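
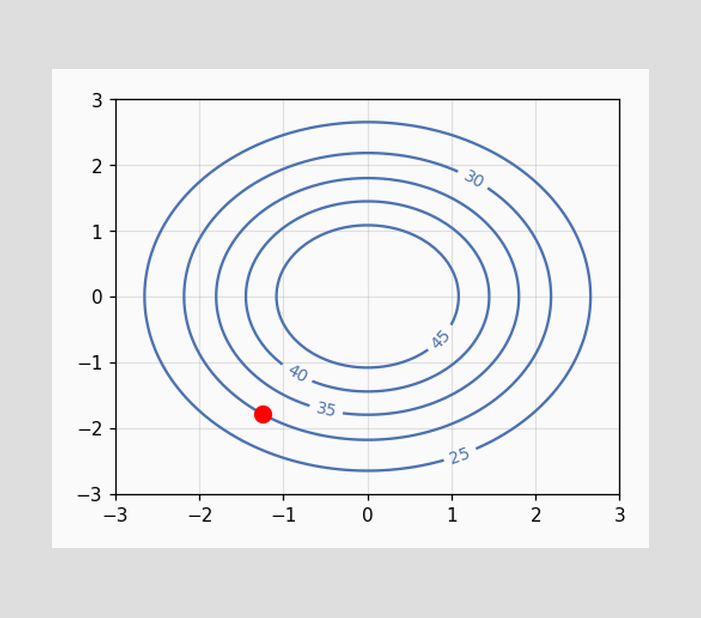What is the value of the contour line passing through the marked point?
The marked point sits on the contour labelled 30.

30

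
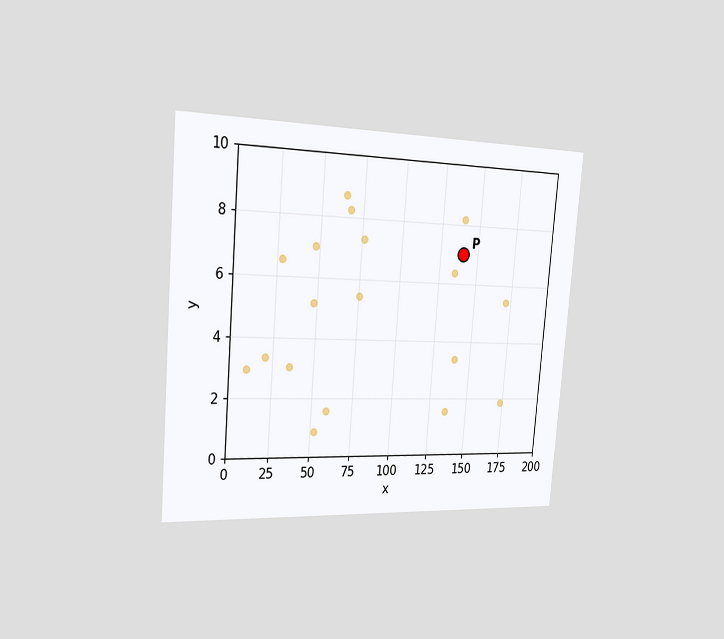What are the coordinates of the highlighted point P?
(140, 7)

The chart is tilted about 5° clockwise and viewed slightly from the left. Following the gridlines from P to each axis, P sits at (140, 7).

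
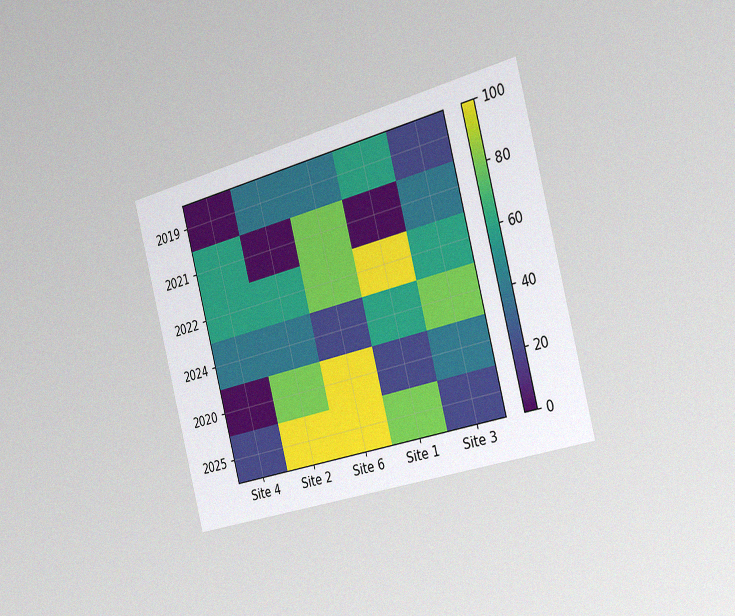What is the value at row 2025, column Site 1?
The chart is tilted about 15° counter-clockwise and viewed slightly from the right, with some photo noise. Matching cell (2025, Site 1) against the colorbar gives 80.

80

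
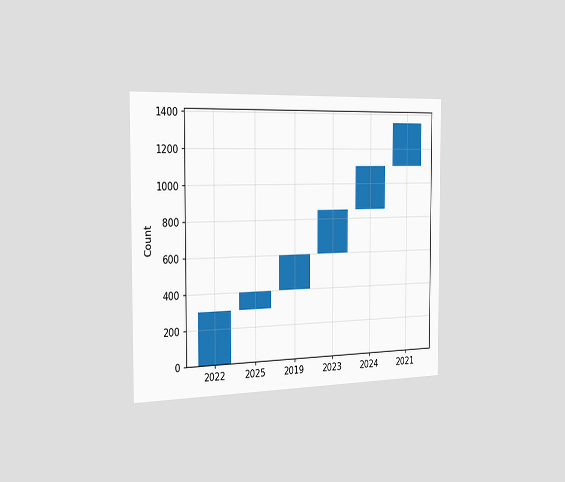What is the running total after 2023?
850

The chart is viewed slightly from the left. After 2023 the running total reaches 850.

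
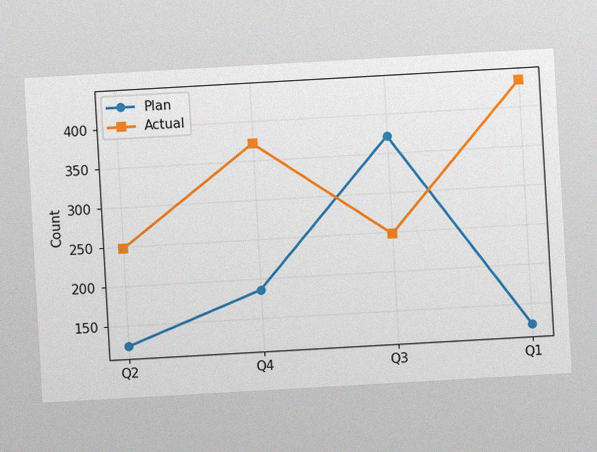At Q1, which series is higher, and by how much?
Actual, by 310

The chart is tilted about 3° counter-clockwise, with some photo noise. At Q1, Actual sits above the other line by 310.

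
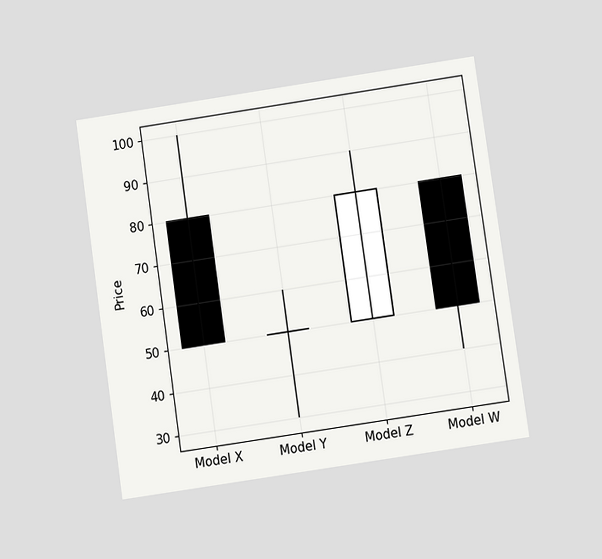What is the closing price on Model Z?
The chart is tilted about 8° counter-clockwise and viewed at a slight angle. The Model Z candle closes at 80.

80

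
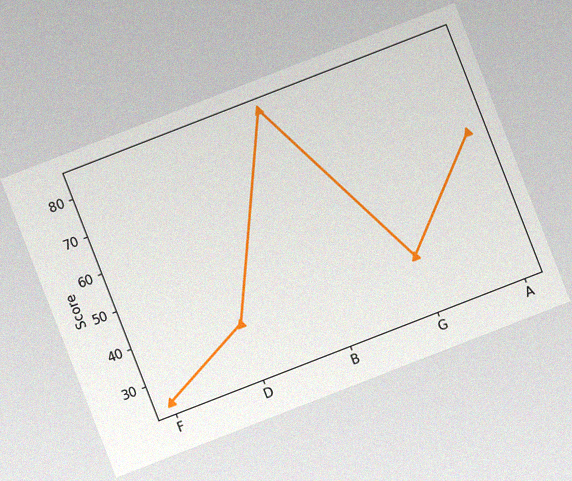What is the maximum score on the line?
84

The chart is tilted about 21° counter-clockwise, with some photo noise. The highest point is at B, and reading across to the y-axis gives 84.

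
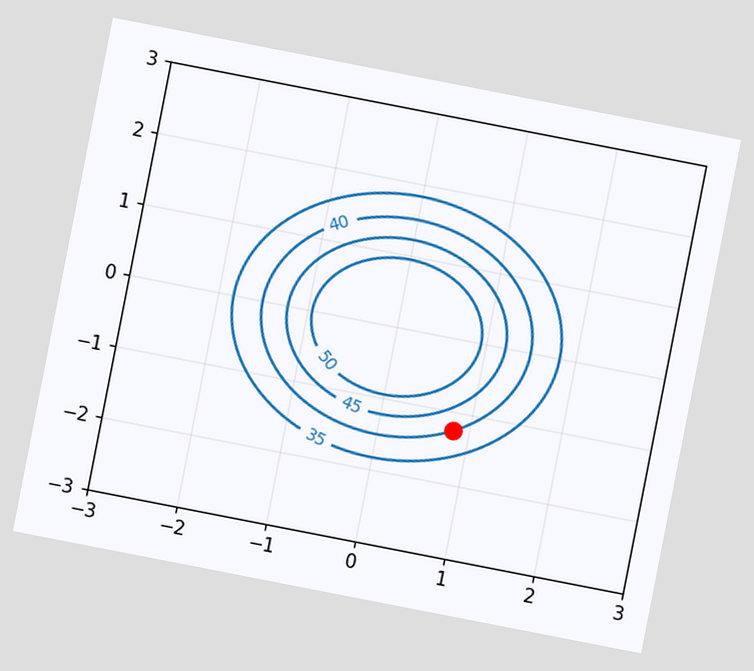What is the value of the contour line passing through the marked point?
The chart is tilted about 11° clockwise. The marked point sits on the contour labelled 40.

40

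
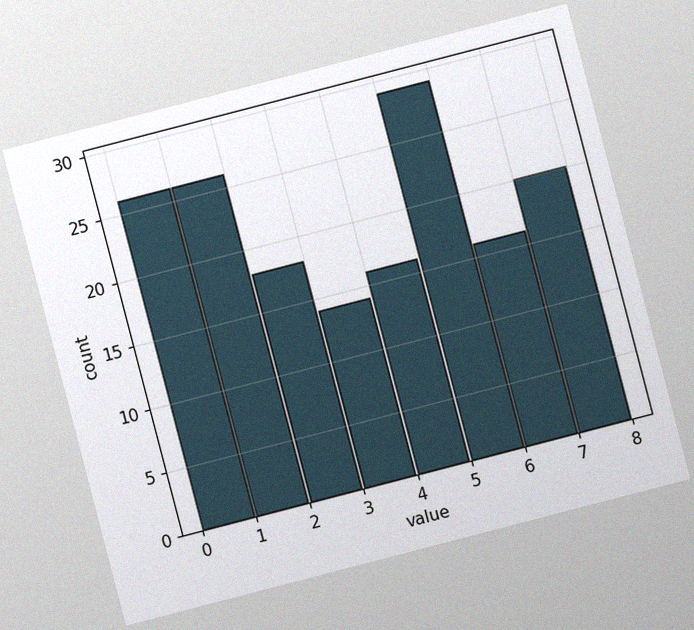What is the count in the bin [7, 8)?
The chart is tilted about 15° counter-clockwise, with some photo noise. The [7, 8) bin has height 20.

20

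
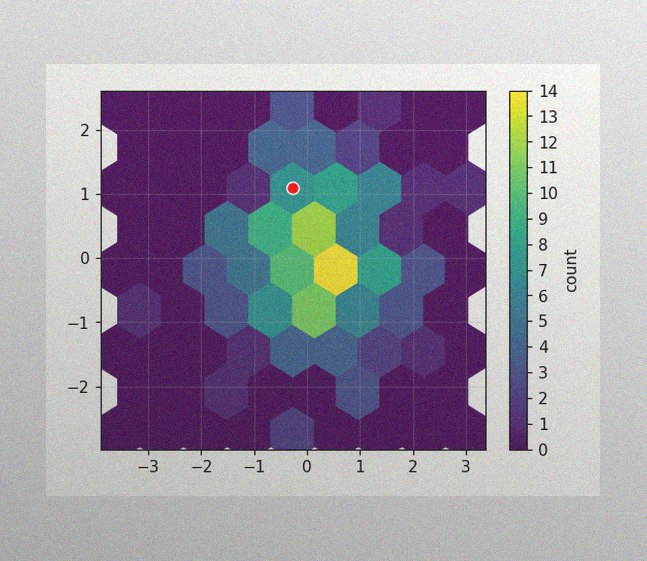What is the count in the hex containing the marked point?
The image has some photo noise and uneven lighting. The marked hex reads 7 on the colorbar.

7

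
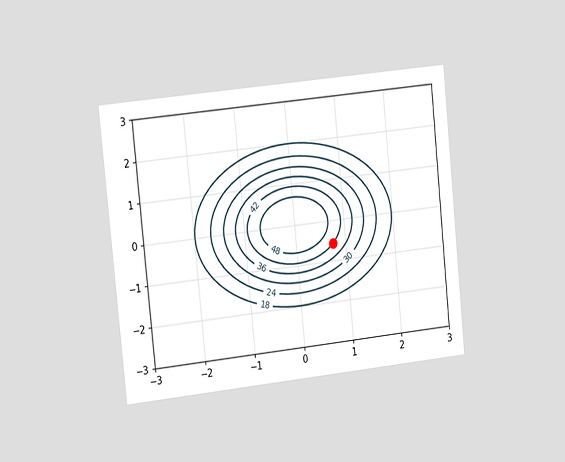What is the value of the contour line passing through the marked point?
The chart is tilted about 6° counter-clockwise and viewed slightly from the left. The marked point sits on the contour labelled 42.

42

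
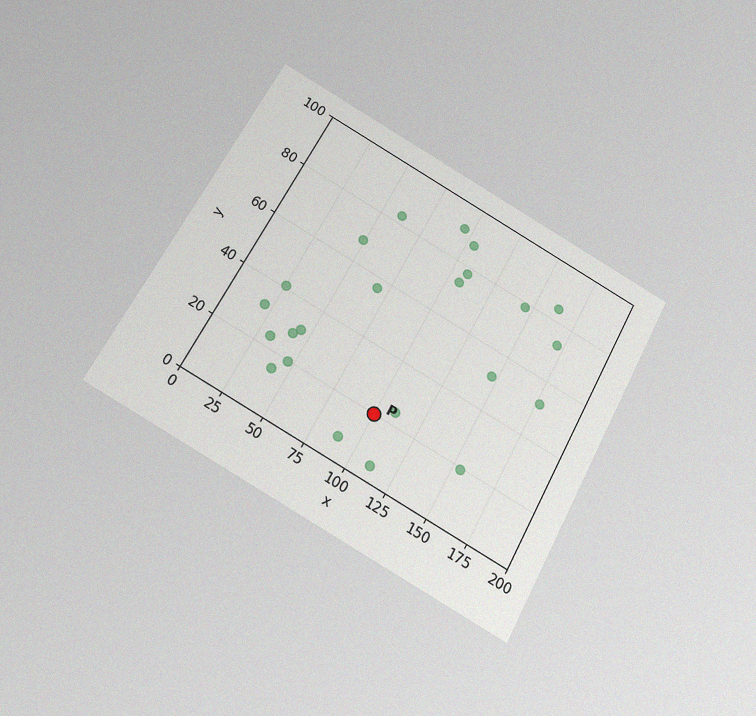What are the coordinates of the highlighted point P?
(100, 20)

The chart is tilted about 29° clockwise and viewed slightly from below, with some photo noise. Following the gridlines from P to each axis, P sits at (100, 20).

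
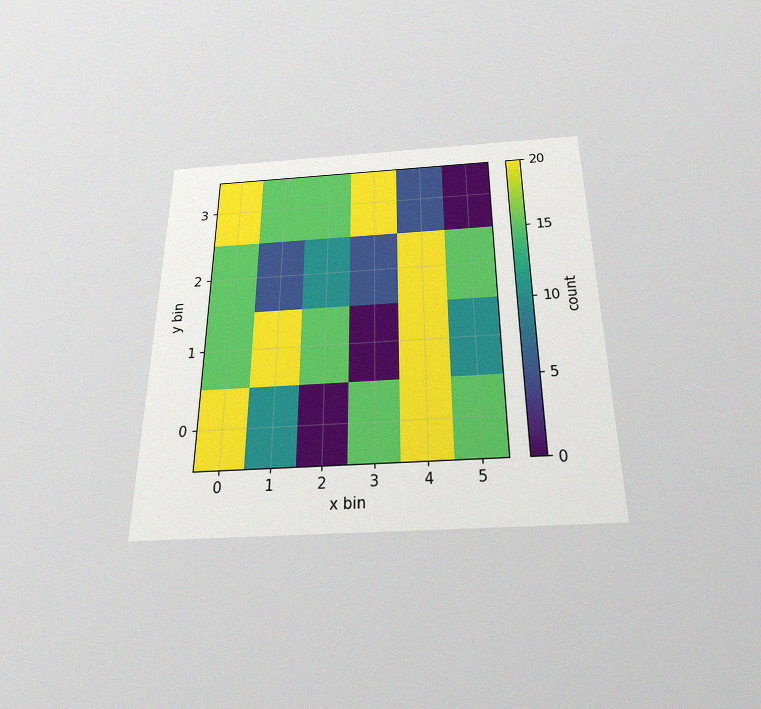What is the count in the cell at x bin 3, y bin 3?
20

The chart is viewed slightly from below, with some photo noise. Matching the cell (3, 3) against the colorbar gives 20.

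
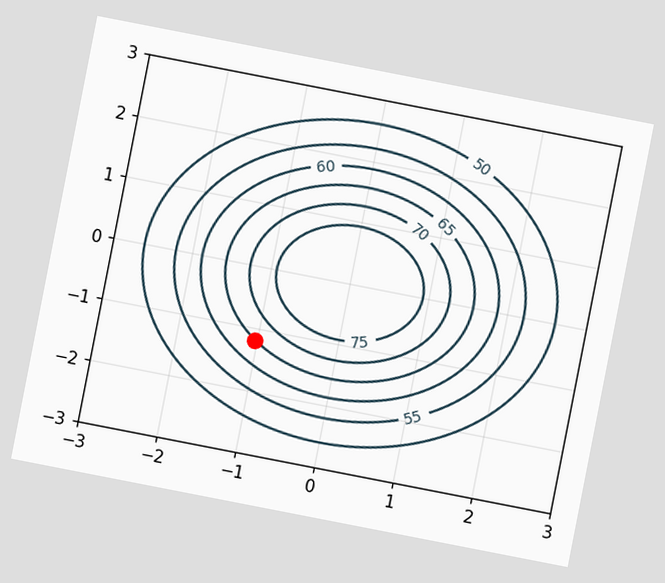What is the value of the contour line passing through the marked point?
The chart is tilted about 11° clockwise. The marked point sits on the contour labelled 65.

65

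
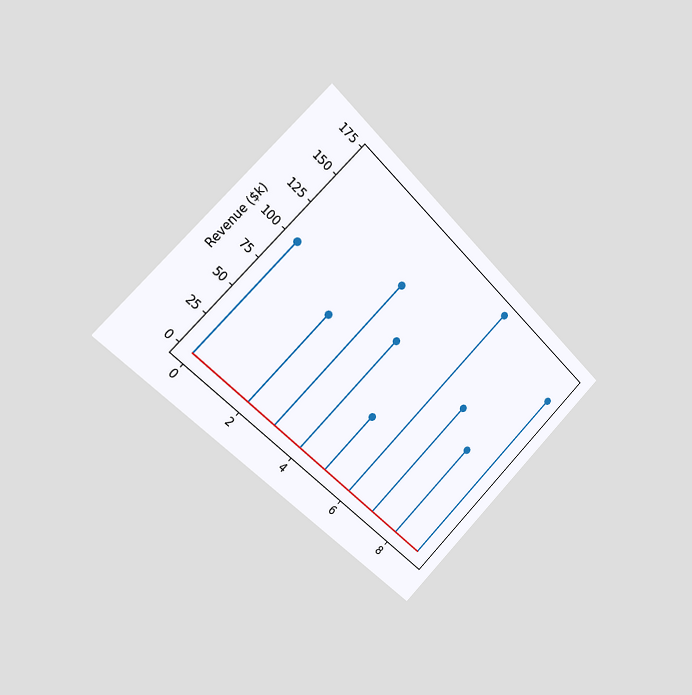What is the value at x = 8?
$80k

The chart is tilted about 45° clockwise and viewed slightly from the left. The stem at x=8 reaches $80k.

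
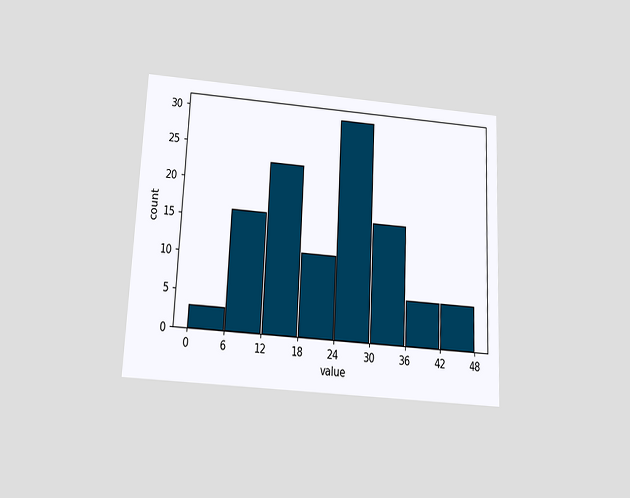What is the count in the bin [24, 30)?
The chart is tilted about 3° clockwise and viewed slightly from below. The [24, 30) bin has height 30.

30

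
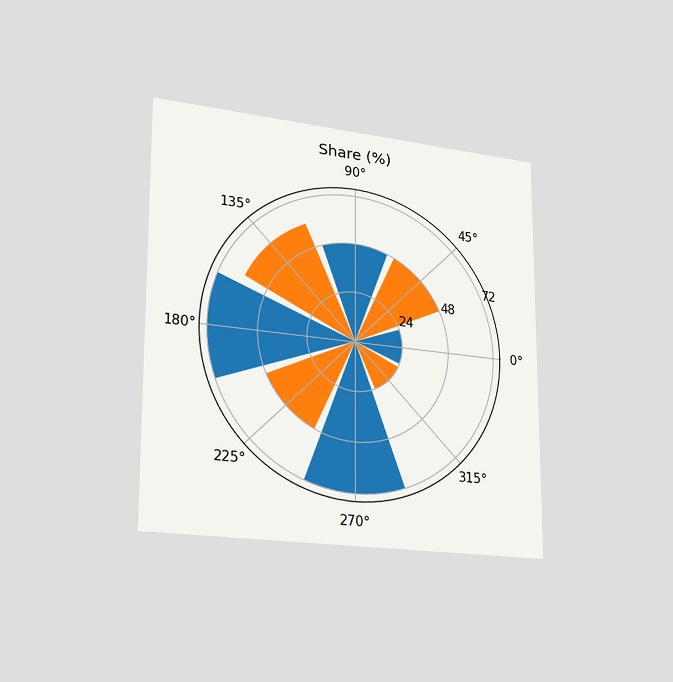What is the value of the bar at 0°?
24%

The chart is viewed slightly from the left. The bar at 0° reaches 24% on the radial axis.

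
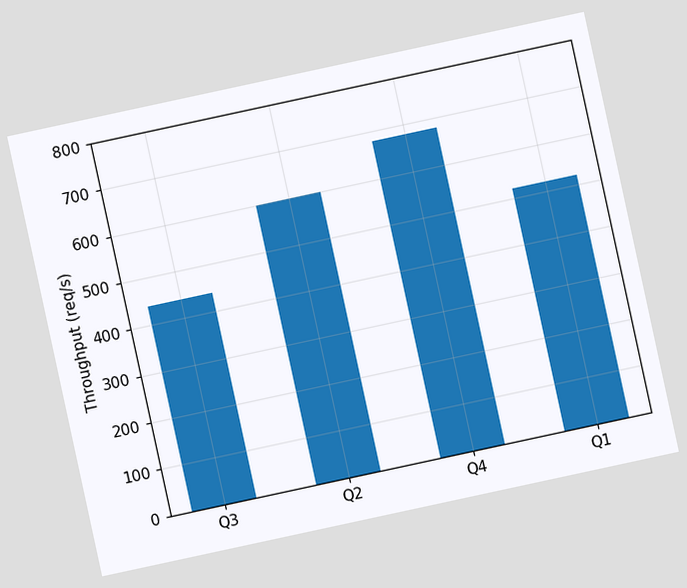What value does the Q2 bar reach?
The chart is tilted about 12° counter-clockwise. Reading along the chart's y-axis, the Q2 bar reaches 600req/s.

600req/s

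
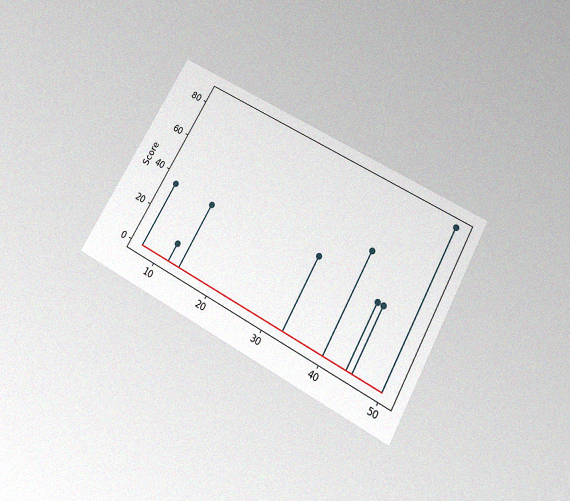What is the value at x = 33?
40

The chart is tilted about 29° clockwise and viewed slightly from below, with some photo noise. The stem at x=33 reaches 40.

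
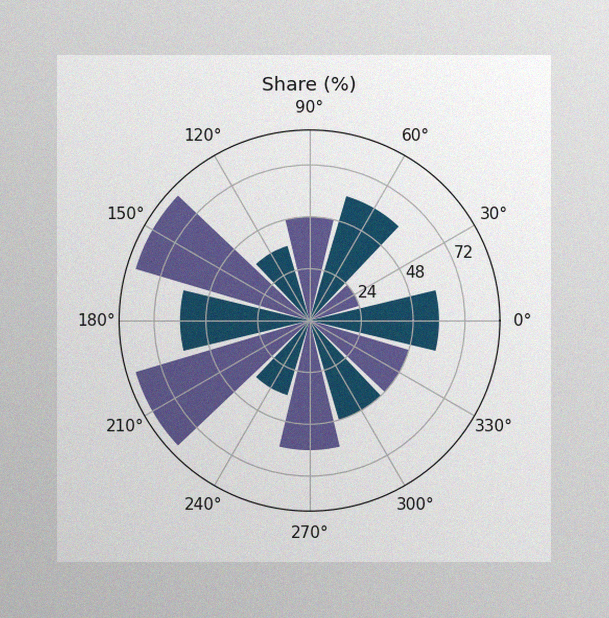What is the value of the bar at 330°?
48%

The image has some photo noise and uneven lighting. The bar at 330° reaches 48% on the radial axis.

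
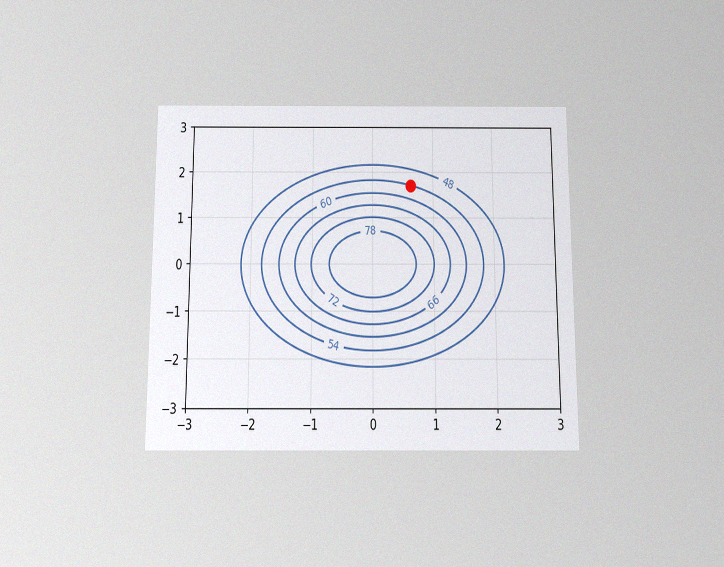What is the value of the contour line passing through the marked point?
The chart is viewed slightly from below, with some photo noise. The marked point sits on the contour labelled 54.

54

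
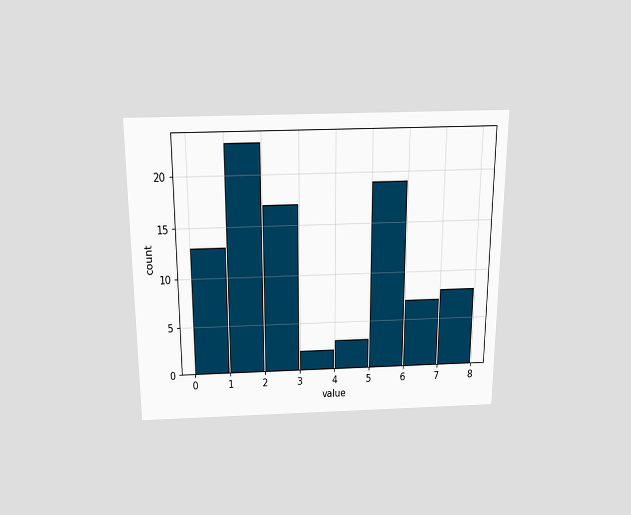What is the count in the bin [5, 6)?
The chart is viewed slightly from above. The [5, 6) bin has height 19.

19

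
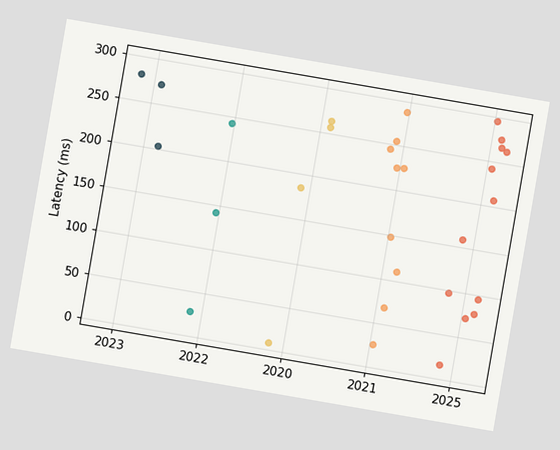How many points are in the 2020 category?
4

The chart is tilted about 10° clockwise. Counting the markers in the 2020 column gives 4.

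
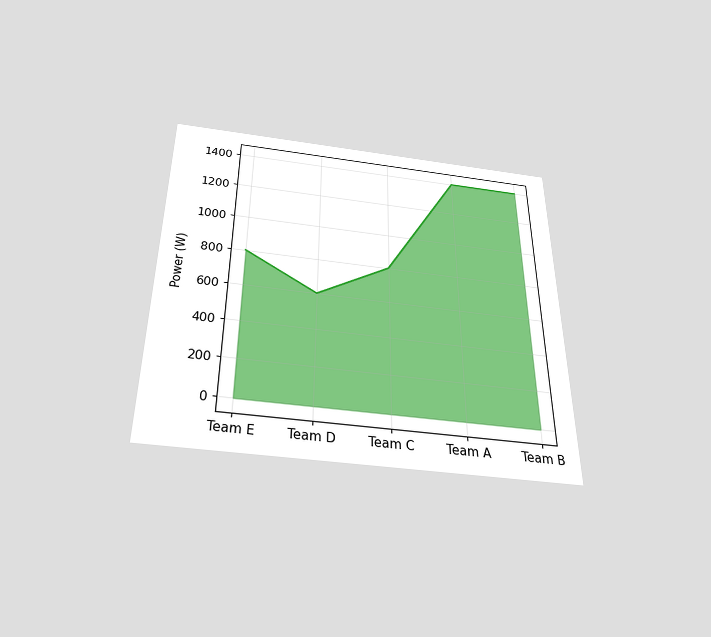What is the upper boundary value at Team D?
The chart is viewed slightly from below. At Team D the upper boundary is at 600W.

600W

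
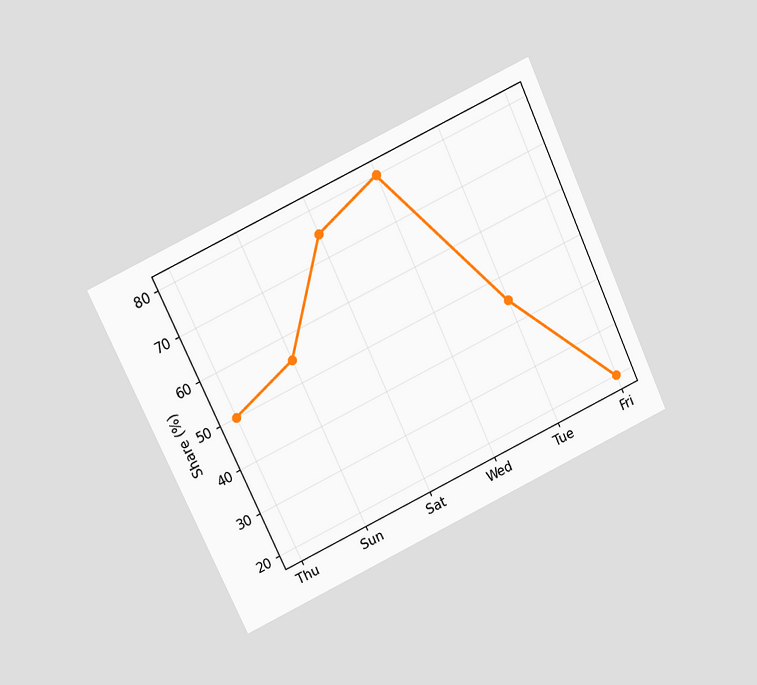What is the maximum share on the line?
80%

The chart is tilted about 25° counter-clockwise and viewed slightly from above. The highest point is at Wed, and reading across to the y-axis gives 80%.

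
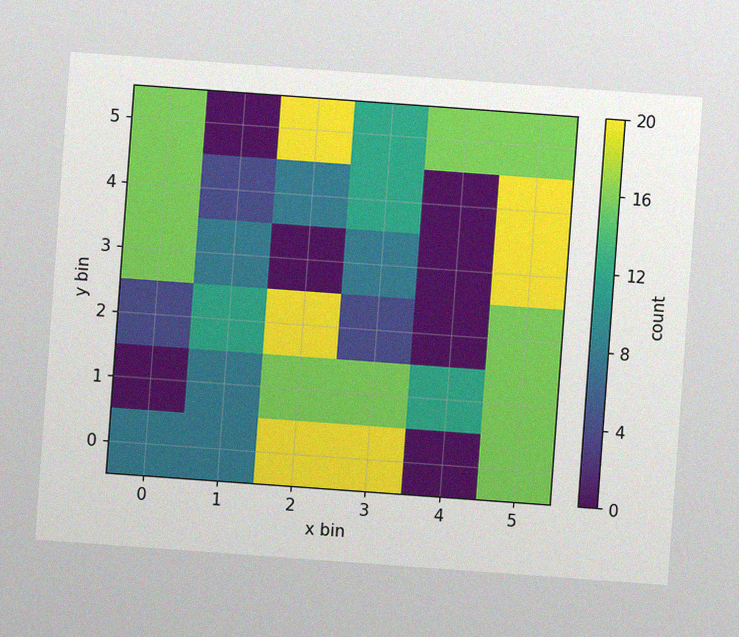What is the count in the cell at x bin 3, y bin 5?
12

The chart is tilted about 4° clockwise, with some photo noise. Matching the cell (3, 5) against the colorbar gives 12.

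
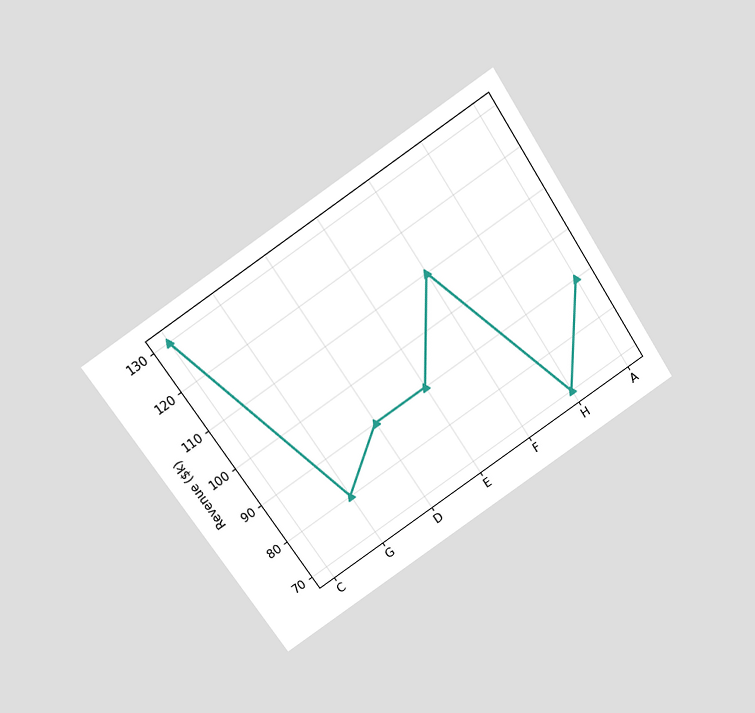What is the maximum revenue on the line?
The chart is tilted about 34° counter-clockwise and viewed slightly from above. The highest point is at C, and reading across to the y-axis gives $130k.

$130k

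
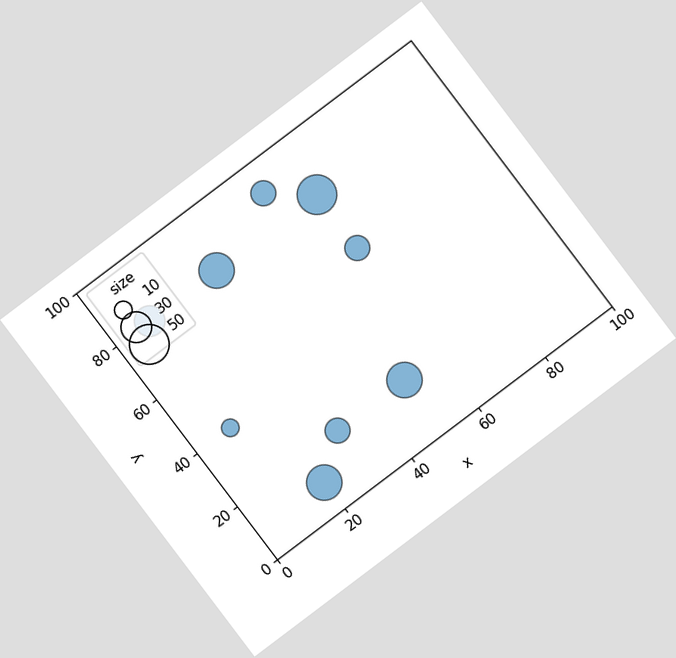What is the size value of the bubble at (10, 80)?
30

The chart is tilted about 37° counter-clockwise. Matching the bubble at (10, 80) against the size legend gives 30.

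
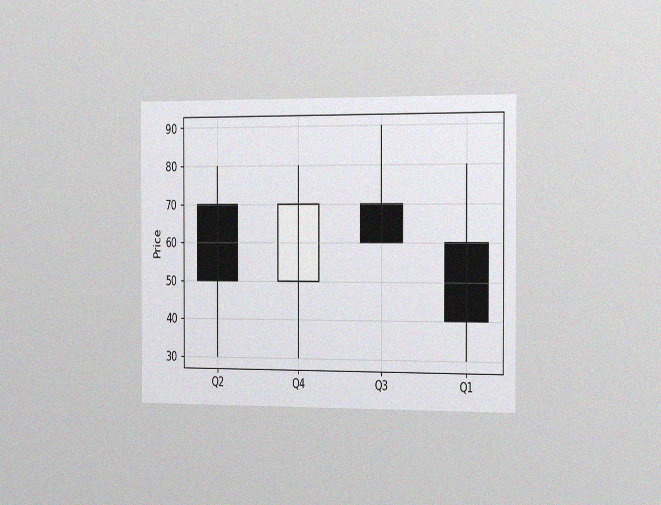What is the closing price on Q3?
The chart is viewed slightly from the right, with some photo noise. The Q3 candle closes at 60.

60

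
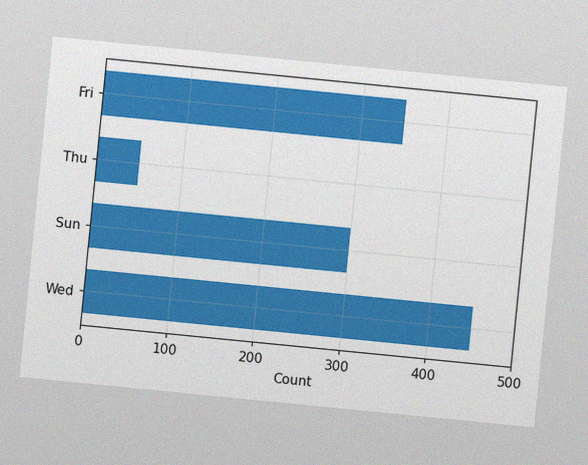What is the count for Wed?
The chart is tilted about 6° clockwise, with some photo noise. Reading along the chart's x-axis, the Wed bar reaches 450.

450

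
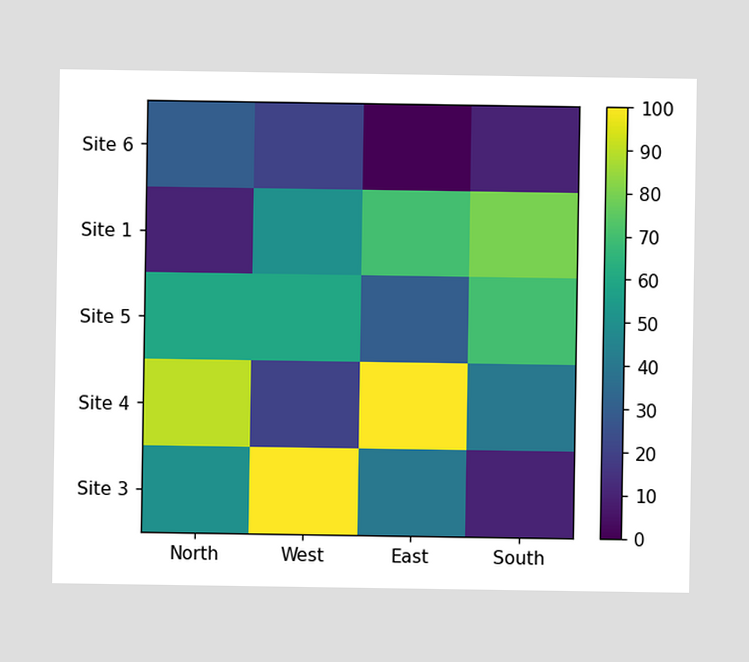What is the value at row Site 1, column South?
Matching cell (Site 1, South) against the colorbar gives 80.

80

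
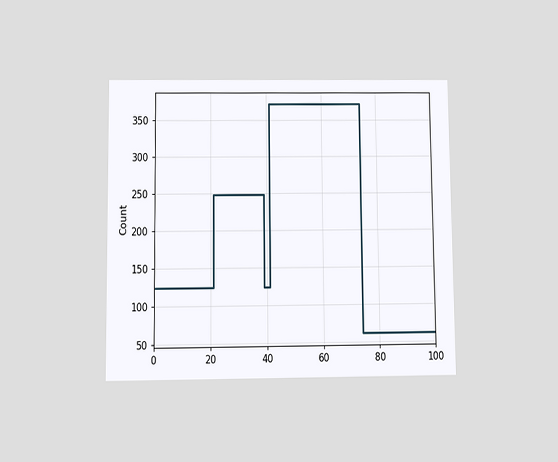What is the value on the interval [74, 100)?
The chart is viewed at a slight angle. On [74, 100) the step sits at 62.

62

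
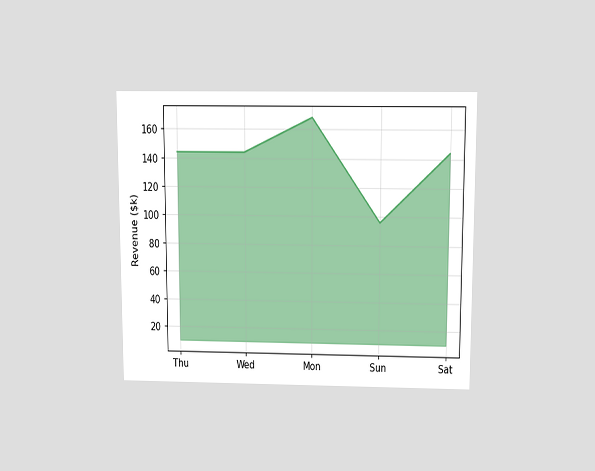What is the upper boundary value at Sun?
$96k

The chart is viewed slightly from above. At Sun the upper boundary is at $96k.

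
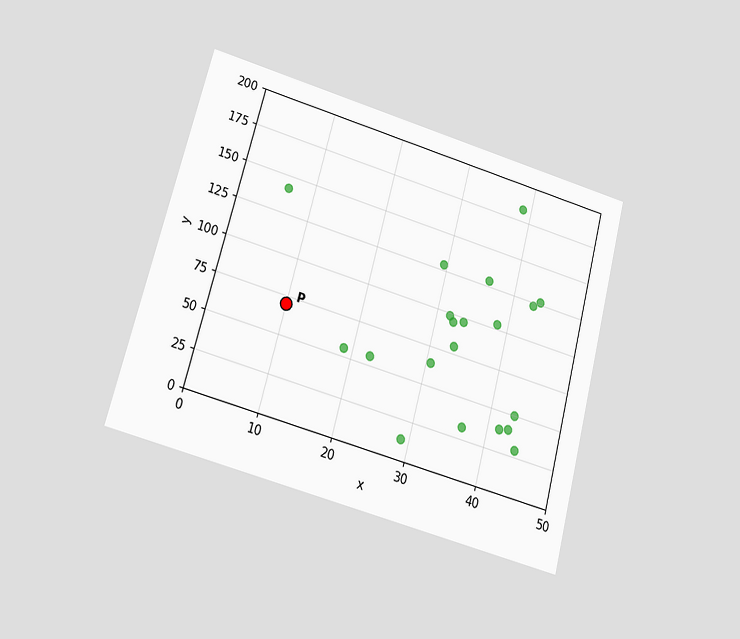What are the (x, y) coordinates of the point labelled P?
The chart is tilted about 15° clockwise and viewed at a slight angle. Following the gridlines from P to each axis, P sits at (10, 70).

(10, 70)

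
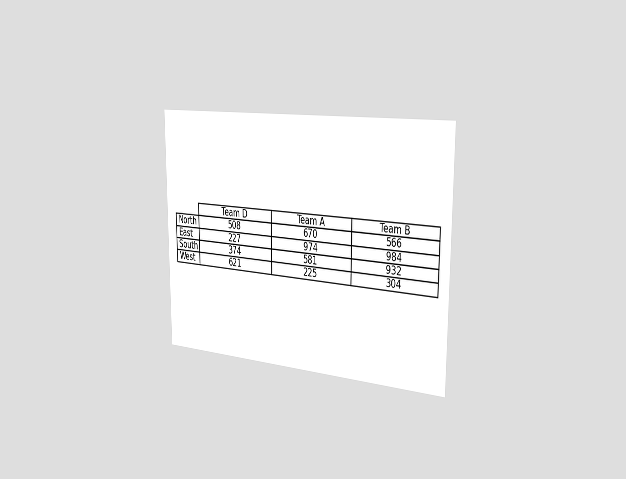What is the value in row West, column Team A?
The chart is viewed slightly from the right. The (West, Team A) cell reads 225.

225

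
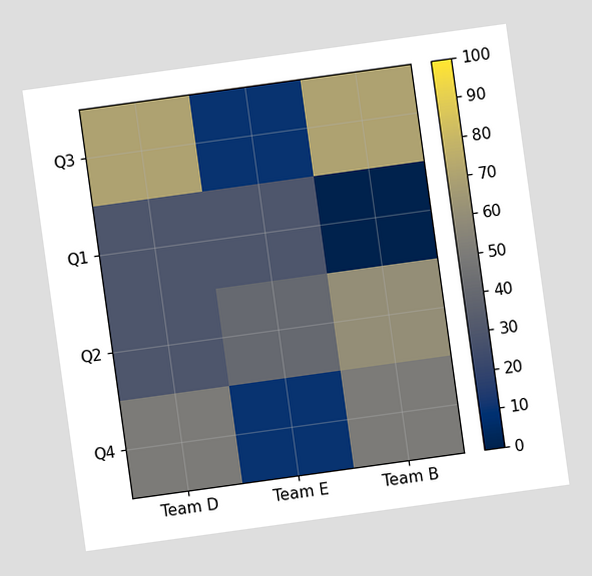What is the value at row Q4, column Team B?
The chart is tilted about 8° counter-clockwise. Matching cell (Q4, Team B) against the colorbar gives 50.

50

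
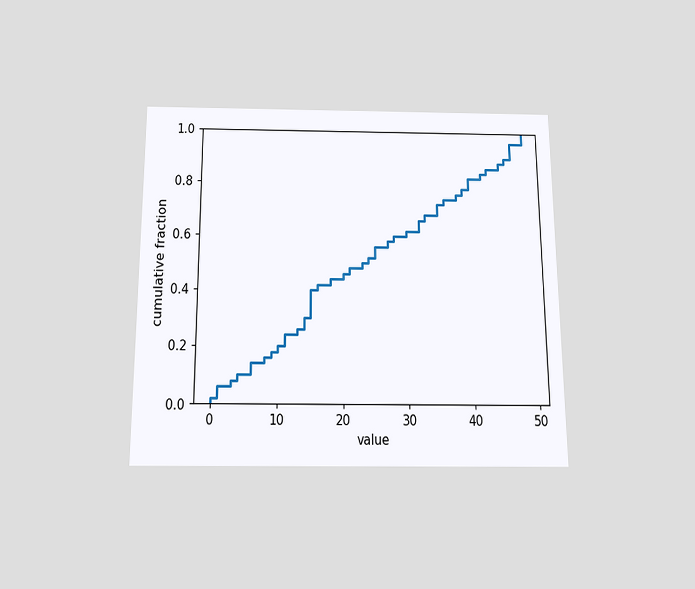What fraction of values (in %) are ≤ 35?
72%

The chart is viewed slightly from below. At x=35 the ECDF step is at 72%.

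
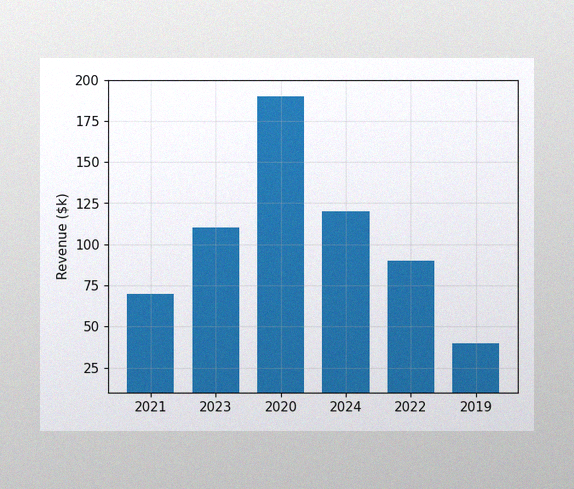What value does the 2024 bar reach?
The image has some photo noise and uneven lighting. Reading along the chart's y-axis, the 2024 bar reaches $120k.

$120k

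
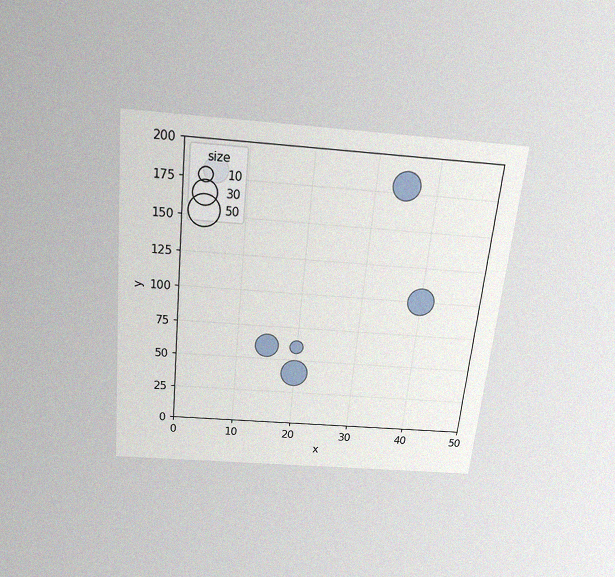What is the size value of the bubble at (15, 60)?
30

The chart is tilted about 6° clockwise and viewed slightly from above, with some photo noise. Matching the bubble at (15, 60) against the size legend gives 30.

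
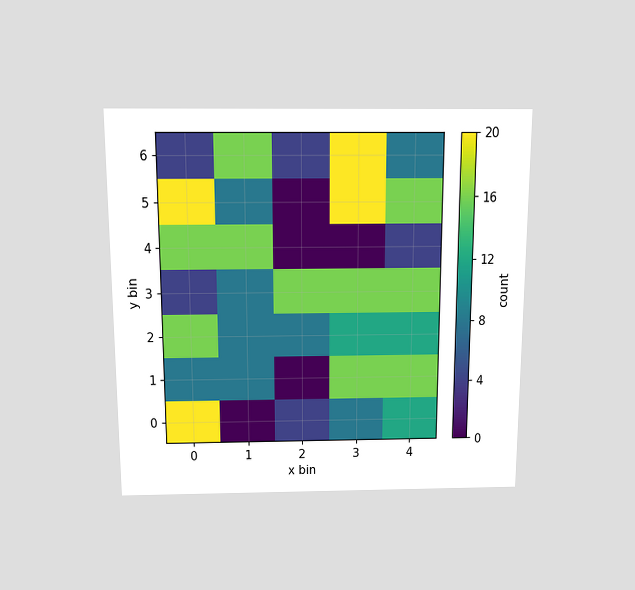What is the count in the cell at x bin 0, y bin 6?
4

The chart is viewed slightly from above. Matching the cell (0, 6) against the colorbar gives 4.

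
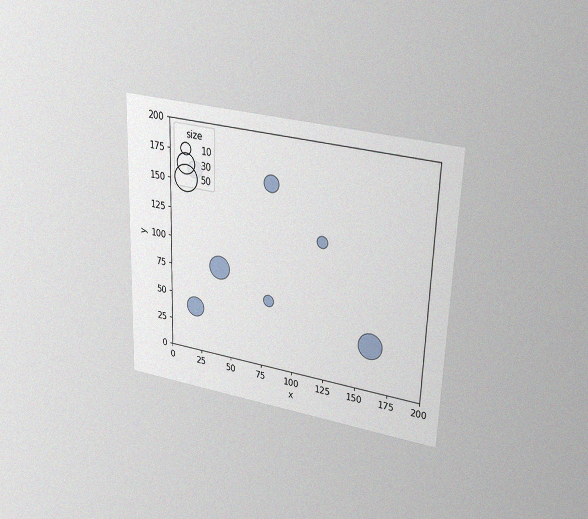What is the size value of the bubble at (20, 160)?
The chart is viewed slightly from above, with some photo noise. Matching the bubble at (20, 160) against the size legend gives 20.

20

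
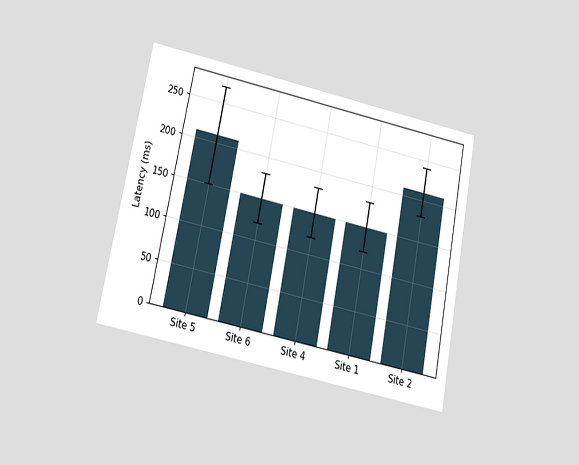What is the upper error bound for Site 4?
180ms

The chart is tilted about 11° clockwise and viewed slightly from below. The Site 4 bar's upper whisker reaches 180ms.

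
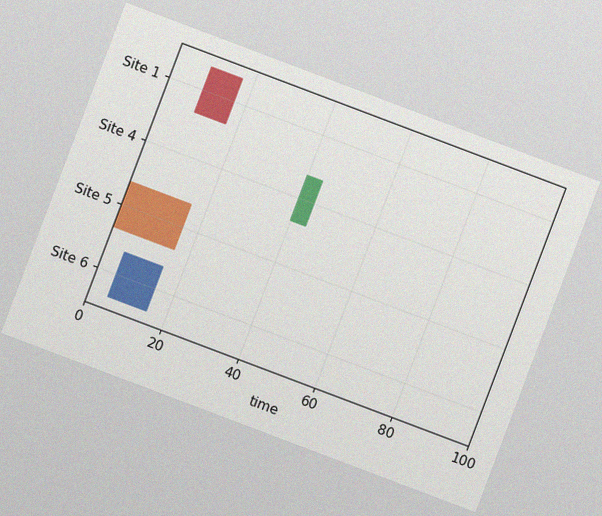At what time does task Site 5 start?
0

The chart is tilted about 21° clockwise, with some photo noise. The Site 5 bar begins at t=0.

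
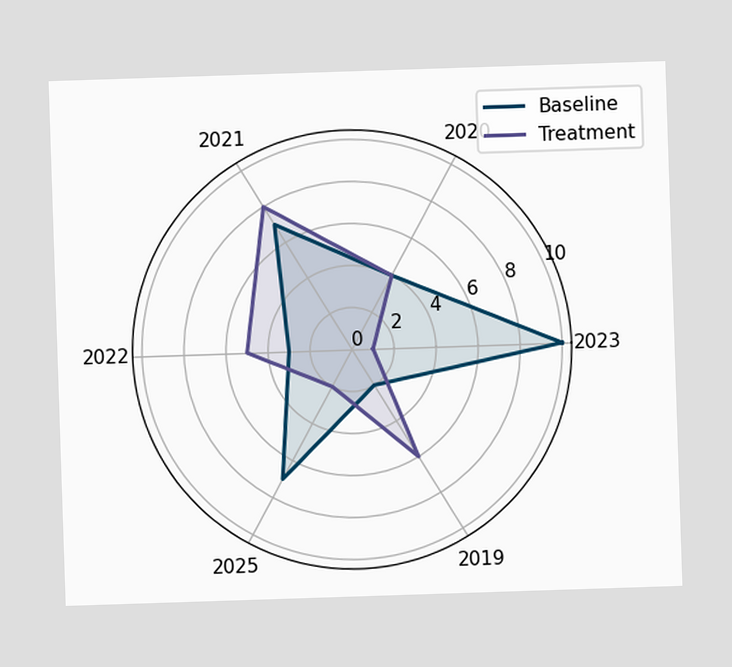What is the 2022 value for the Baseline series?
On the 2022 axis, Baseline reaches 3.

3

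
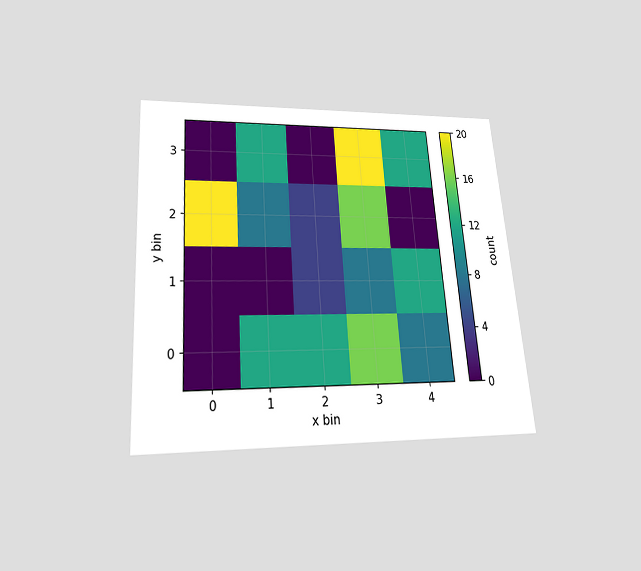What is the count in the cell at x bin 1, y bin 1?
0

The chart is tilted about 4° counter-clockwise and viewed slightly from below. Matching the cell (1, 1) against the colorbar gives 0.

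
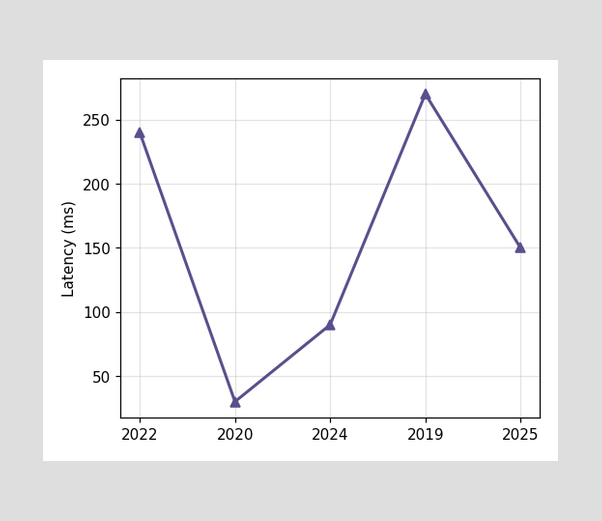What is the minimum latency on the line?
The lowest point is at 2020, and reading across to the y-axis gives 30ms.

30ms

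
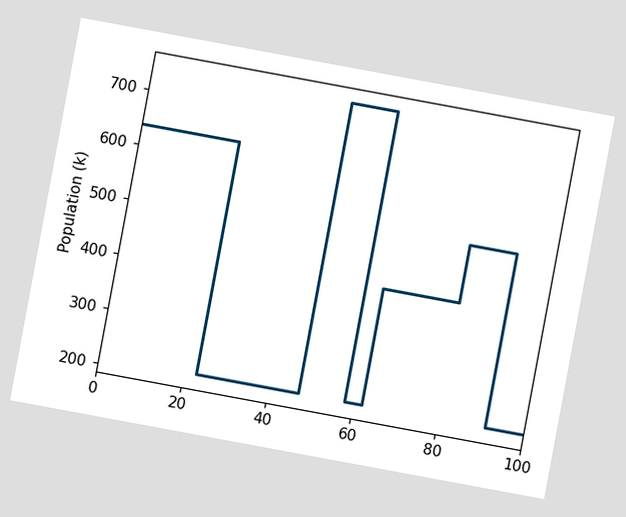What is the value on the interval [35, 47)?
212k

The chart is tilted about 11° clockwise. On [35, 47) the step sits at 212k.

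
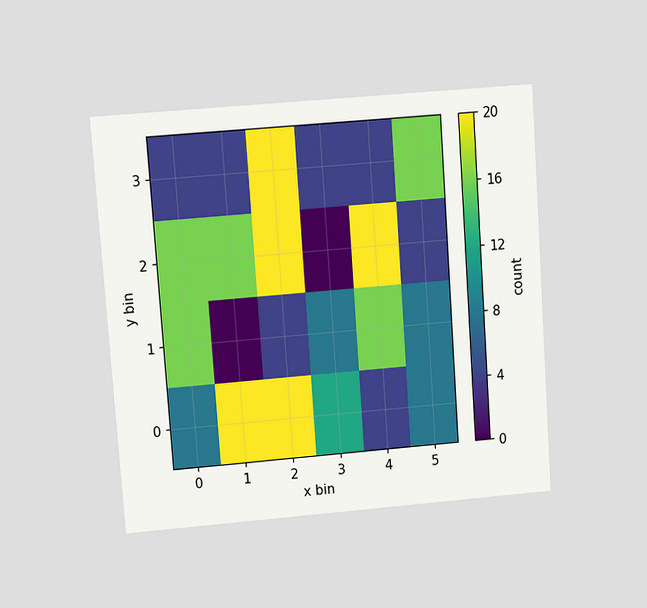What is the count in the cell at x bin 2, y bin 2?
20

The chart is tilted about 4° counter-clockwise and viewed at a slight angle. Matching the cell (2, 2) against the colorbar gives 20.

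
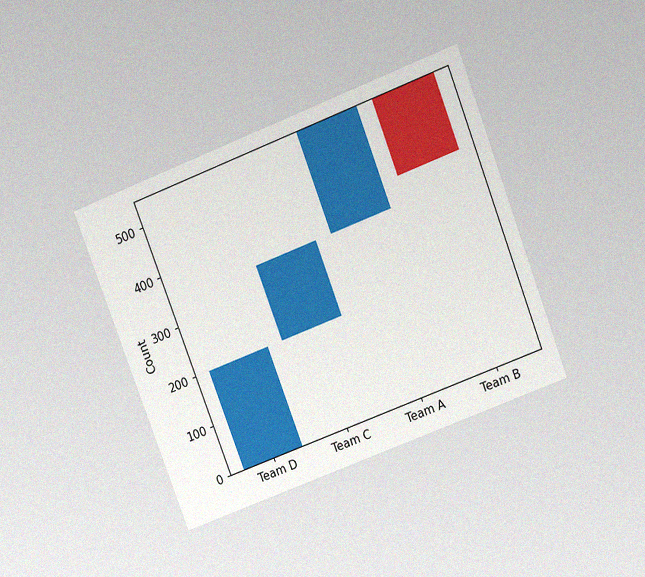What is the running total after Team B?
The chart is tilted about 21° counter-clockwise and viewed slightly from above, with some photo noise. After Team B the running total reaches 400.

400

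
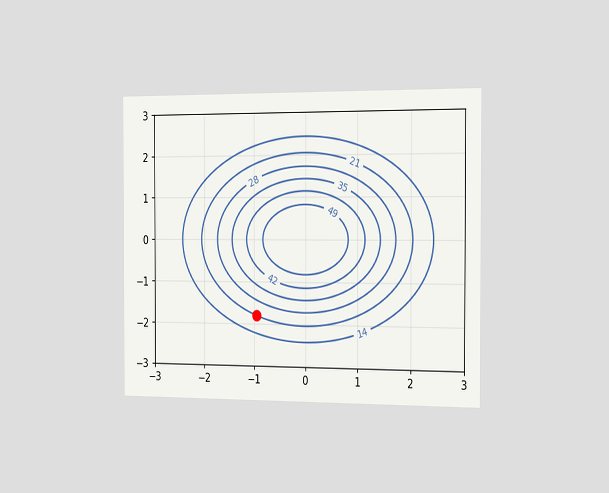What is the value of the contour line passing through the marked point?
The chart is viewed slightly from the right. The marked point sits on the contour labelled 21.

21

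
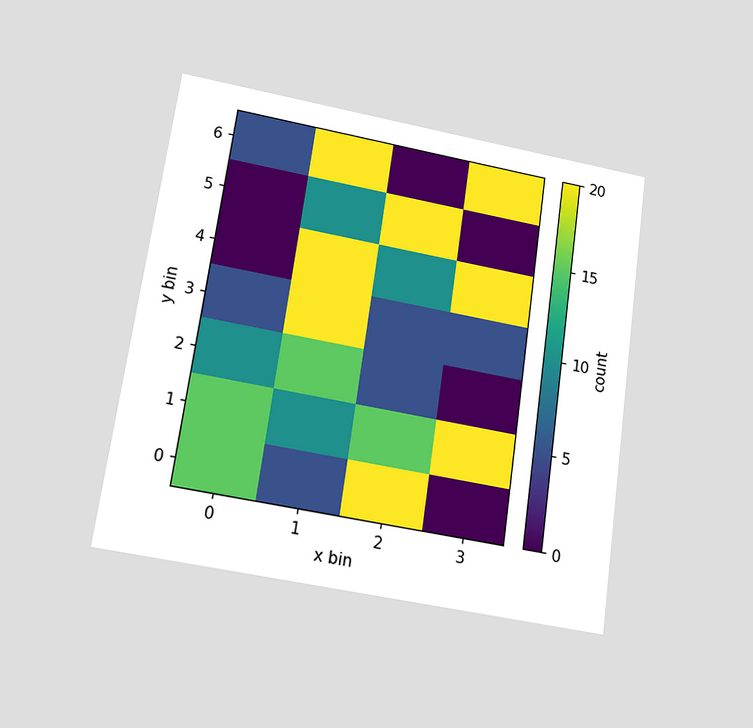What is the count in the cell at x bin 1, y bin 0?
5

The chart is tilted about 8° clockwise and viewed slightly from below. Matching the cell (1, 0) against the colorbar gives 5.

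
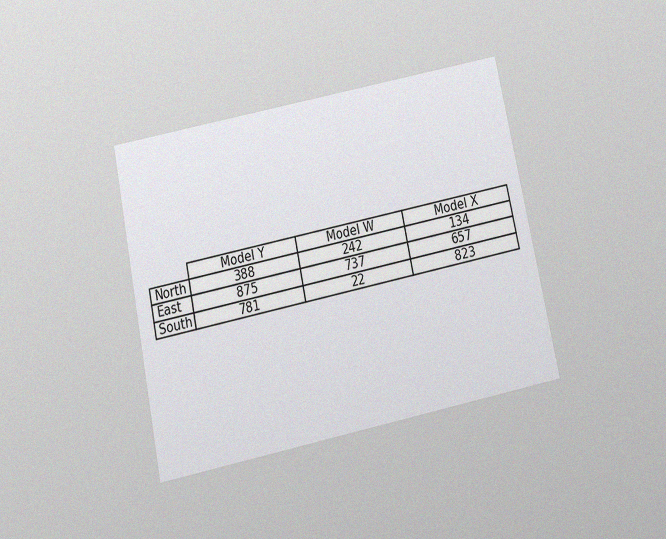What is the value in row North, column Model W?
242

The chart is tilted about 12° counter-clockwise and viewed slightly from below, with some photo noise. The (North, Model W) cell reads 242.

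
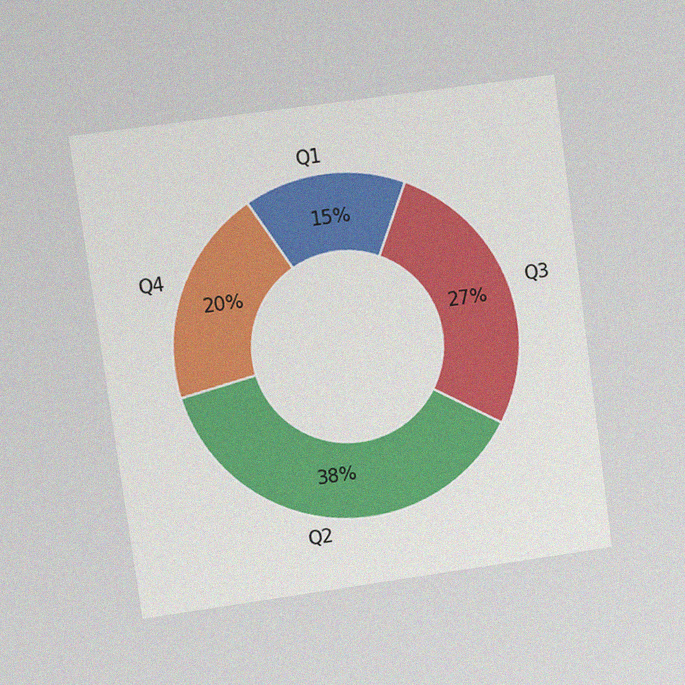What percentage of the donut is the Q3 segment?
The chart is tilted about 8° counter-clockwise and viewed at a slight angle, with some photo noise. The Q3 segment takes up 27% of the ring.

27%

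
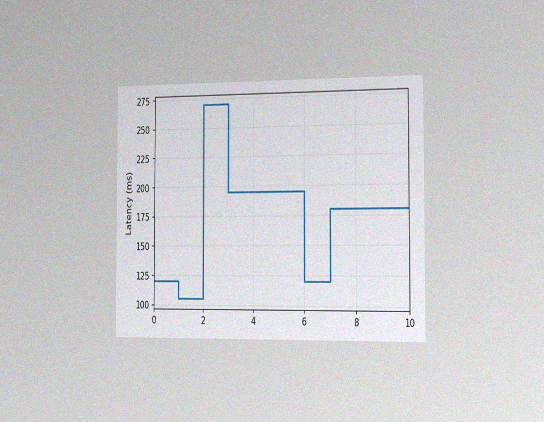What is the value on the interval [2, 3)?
The chart is viewed slightly from the right, with some photo noise. On [2, 3) the step sits at 270ms.

270ms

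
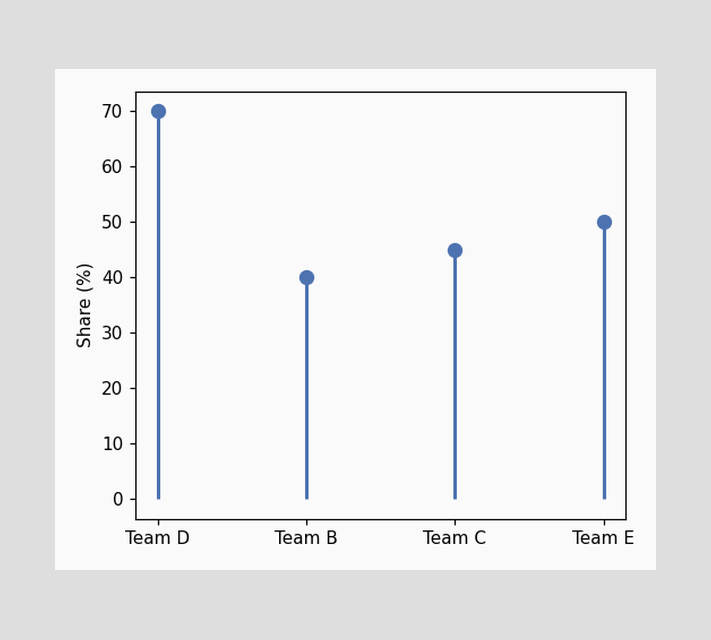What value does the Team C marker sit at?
The Team C marker sits at 45%.

45%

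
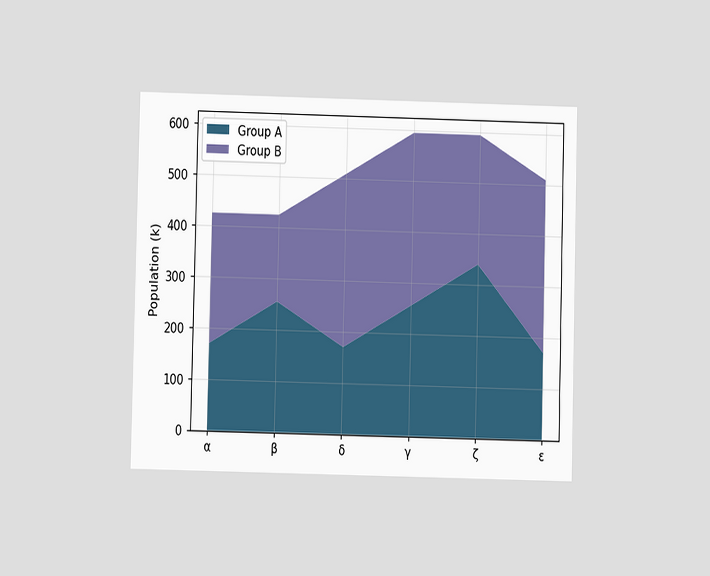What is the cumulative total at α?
425k

The chart is viewed at a slight angle. The stacked total at α reaches 425k.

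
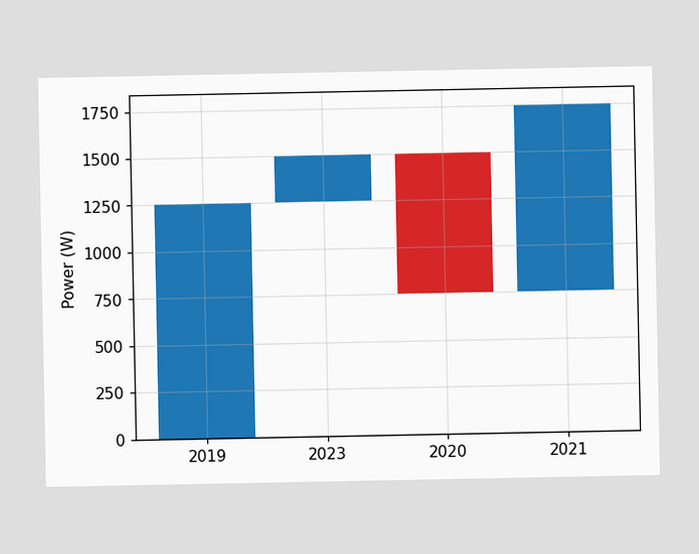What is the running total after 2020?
750W

After 2020 the running total reaches 750W.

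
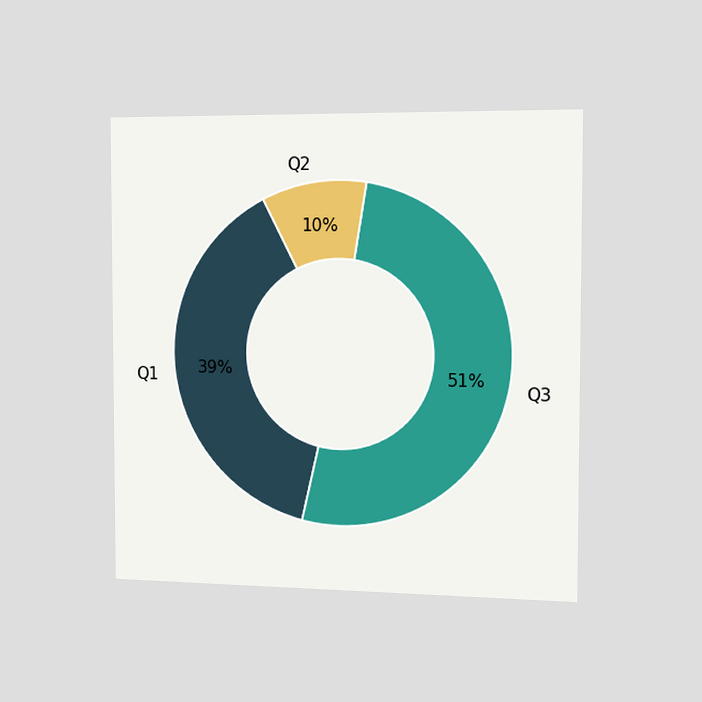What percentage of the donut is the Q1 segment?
The chart is viewed slightly from the right. The Q1 segment takes up 39% of the ring.

39%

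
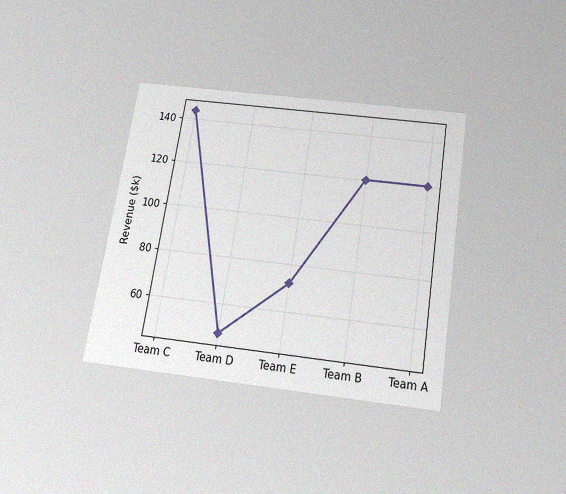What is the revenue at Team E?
$72k

The chart is tilted about 9° clockwise and viewed slightly from below, with some photo noise. At Team E, the line is at $72k.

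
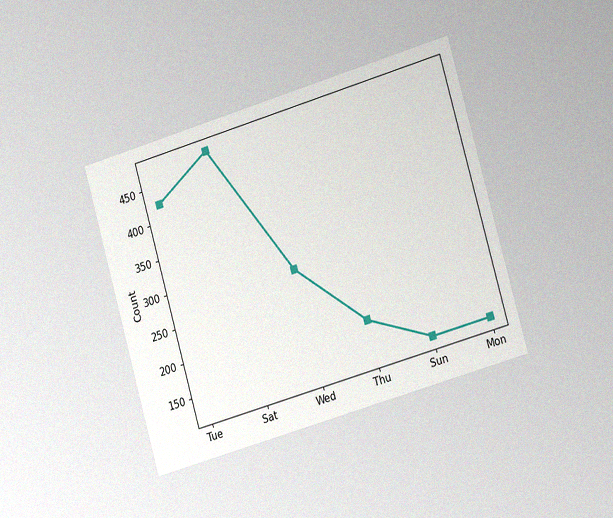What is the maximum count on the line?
The chart is tilted about 16° counter-clockwise and viewed at a slight angle, with some photo noise. The highest point is at Sat, and reading across to the y-axis gives 475.

475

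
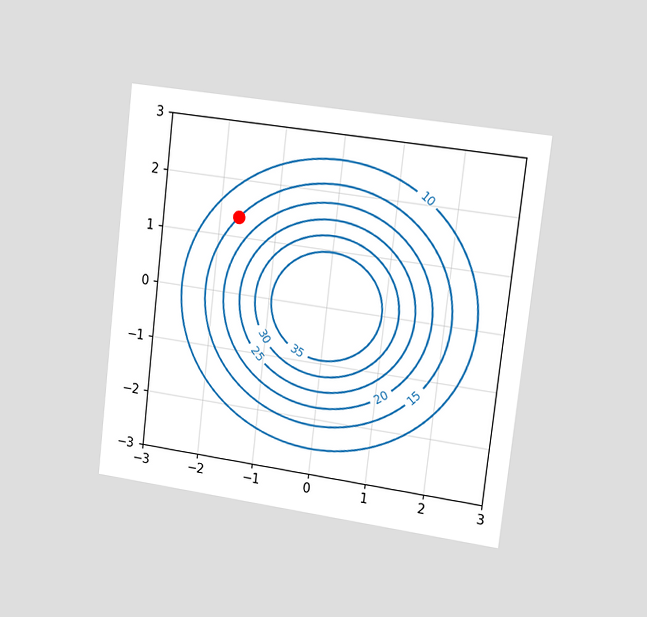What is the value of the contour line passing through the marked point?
The chart is tilted about 7° clockwise and viewed slightly from the right. The marked point sits on the contour labelled 15.

15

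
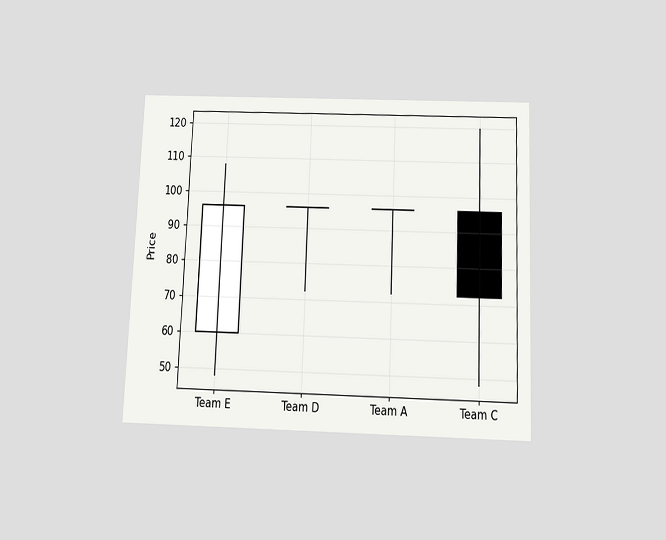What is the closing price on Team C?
The chart is tilted about 2° clockwise and viewed slightly from below. The Team C candle closes at 72.

72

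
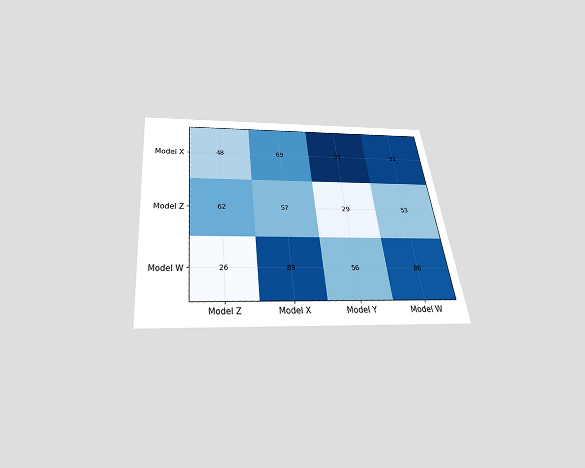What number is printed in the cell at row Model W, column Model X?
89

The chart is tilted about 6° counter-clockwise and viewed slightly from below. The (Model W, Model X) cell reads 89.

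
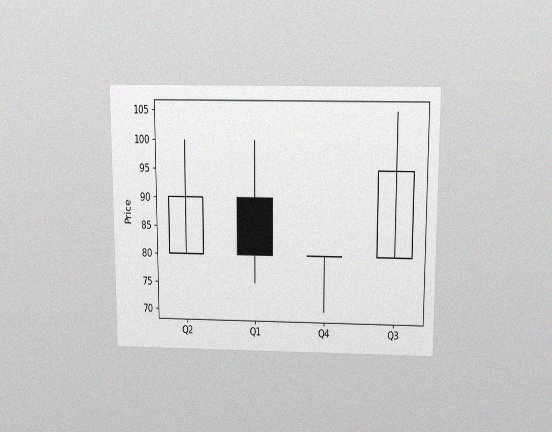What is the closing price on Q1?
The chart is viewed slightly from above, with some photo noise. The Q1 candle closes at 80.

80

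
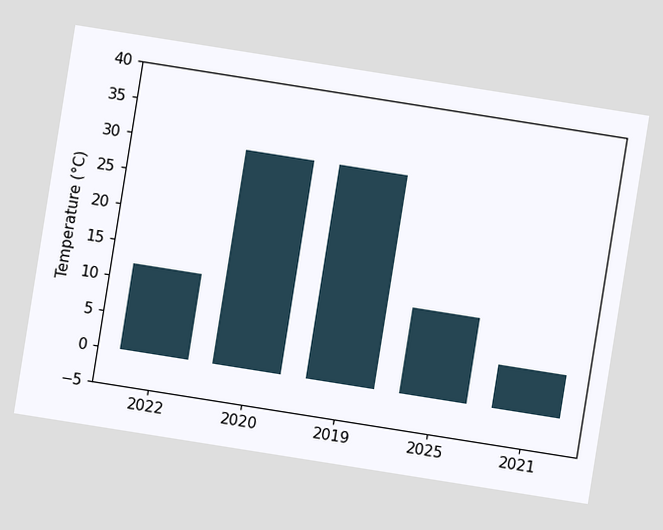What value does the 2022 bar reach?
The chart is tilted about 9° clockwise. Reading along the chart's y-axis, the 2022 bar reaches 12°C.

12°C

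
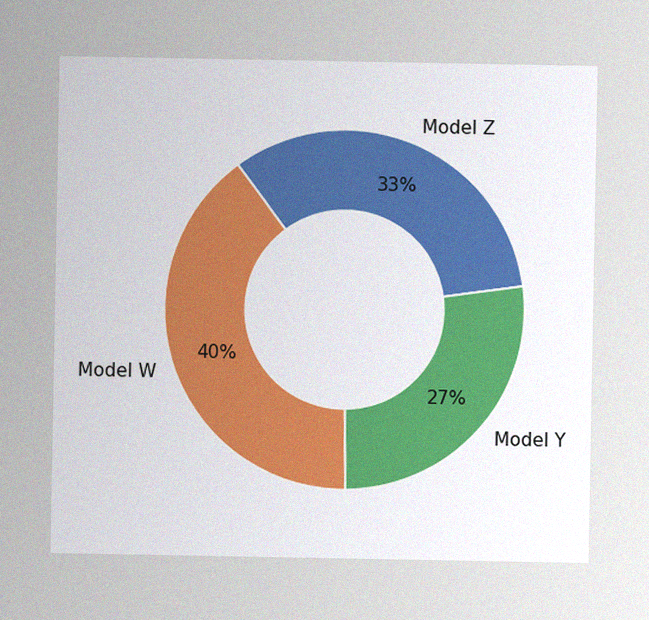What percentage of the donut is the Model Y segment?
The image has some photo noise and uneven lighting. The Model Y segment takes up 27% of the ring.

27%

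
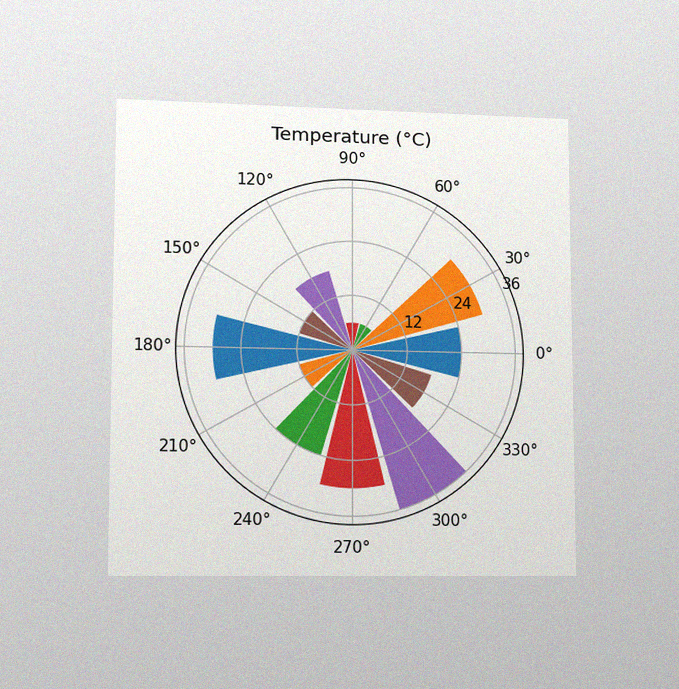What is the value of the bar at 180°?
30°C

The chart is viewed at a slight angle, with some photo noise. The bar at 180° reaches 30°C on the radial axis.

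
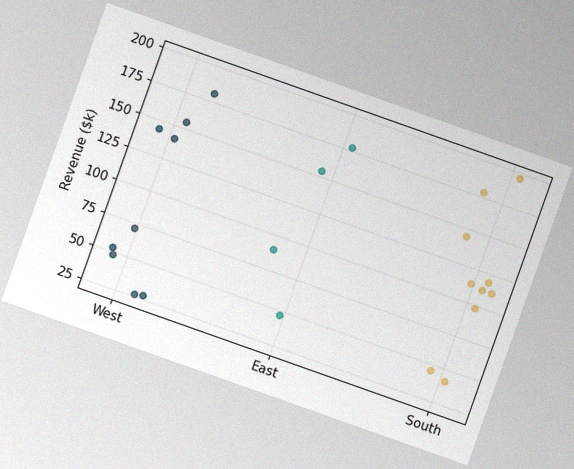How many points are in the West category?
The chart is tilted about 19° clockwise, with some photo noise. Counting the markers in the West column gives 9.

9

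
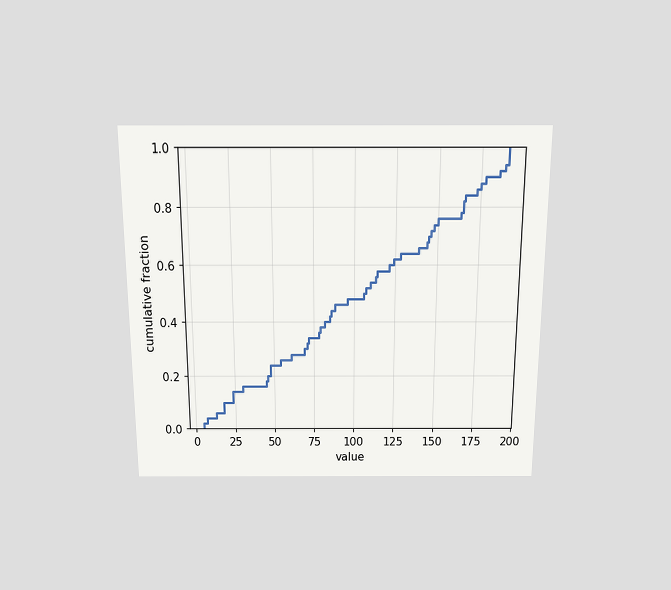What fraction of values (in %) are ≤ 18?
10%

The chart is viewed slightly from above. At x=18 the ECDF step is at 10%.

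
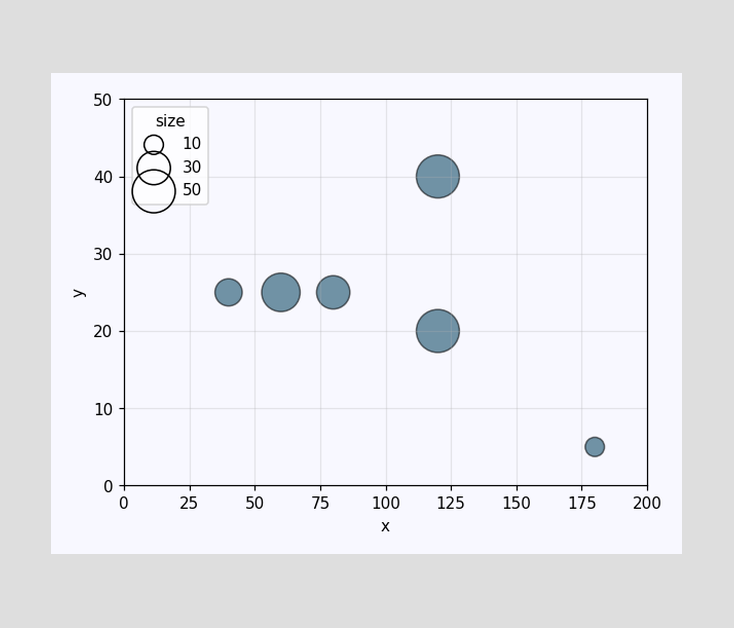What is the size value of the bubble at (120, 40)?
Matching the bubble at (120, 40) against the size legend gives 50.

50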